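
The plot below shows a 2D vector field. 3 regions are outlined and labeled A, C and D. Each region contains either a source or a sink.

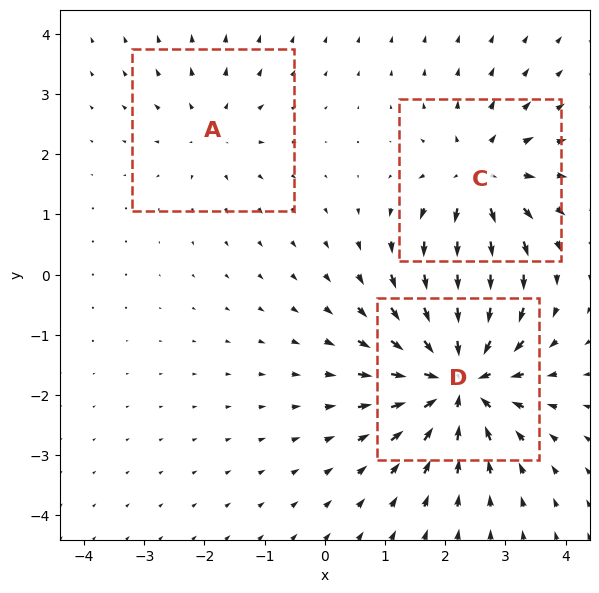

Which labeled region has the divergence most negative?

D

Divergence at each region's feature centre — A: about +2, C: about +4, D: about -6. Region D is most negative.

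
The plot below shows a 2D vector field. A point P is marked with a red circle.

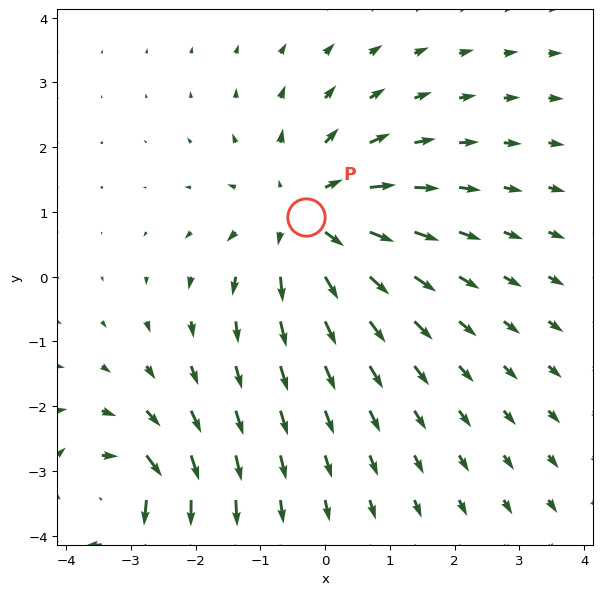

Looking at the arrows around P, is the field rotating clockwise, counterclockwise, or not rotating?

not rotating

Near P at (-0.3, 0.9) the arrows show no circulation. The curl there is ≈0.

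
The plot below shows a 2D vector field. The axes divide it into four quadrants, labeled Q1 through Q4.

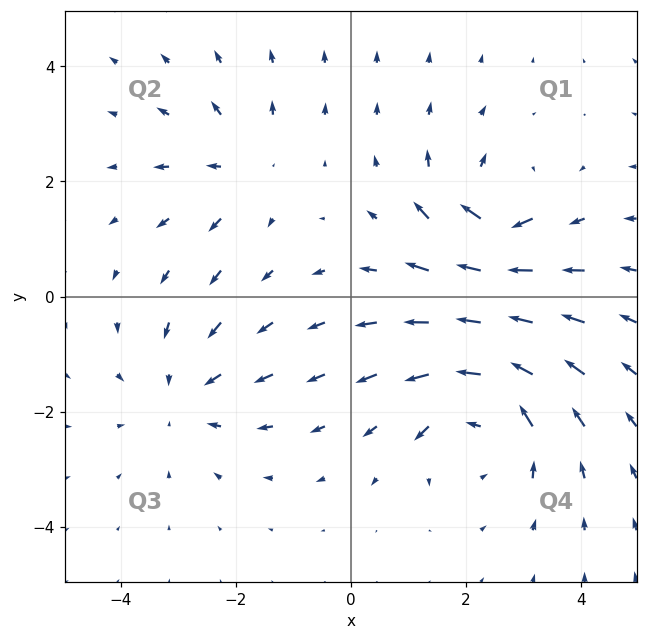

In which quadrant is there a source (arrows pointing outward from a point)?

Q2

The source sits at approximately (-1.9, 2.2), which lies in quadrant Q2. The divergence there is about +3, positive as expected for a source.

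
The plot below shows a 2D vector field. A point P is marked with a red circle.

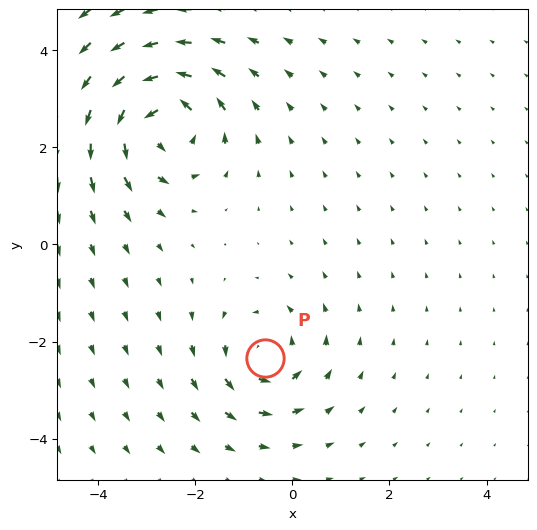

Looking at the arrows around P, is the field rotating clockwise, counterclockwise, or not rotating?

counterclockwise

Near P at (-0.6, -2.3) the arrows circulate counterclockwise. The curl (z-component) there is about +4; positive curl means counterclockwise rotation.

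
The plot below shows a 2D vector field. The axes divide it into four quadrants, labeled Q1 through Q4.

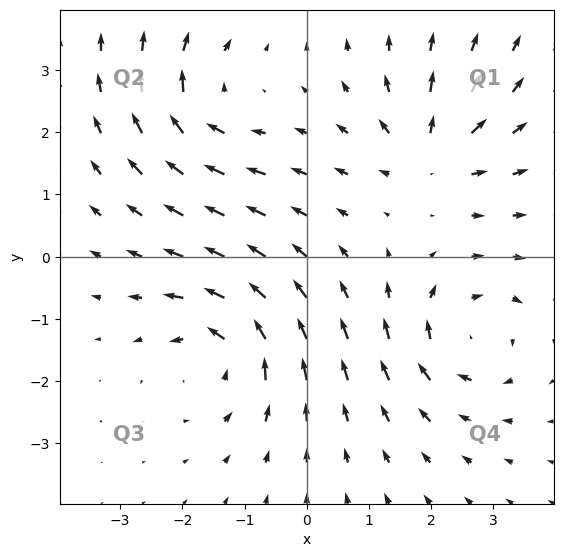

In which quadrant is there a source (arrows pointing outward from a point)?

Q1

The source sits at approximately (2.0, 1.7), which lies in quadrant Q1. The divergence there is about +5, positive as expected for a source.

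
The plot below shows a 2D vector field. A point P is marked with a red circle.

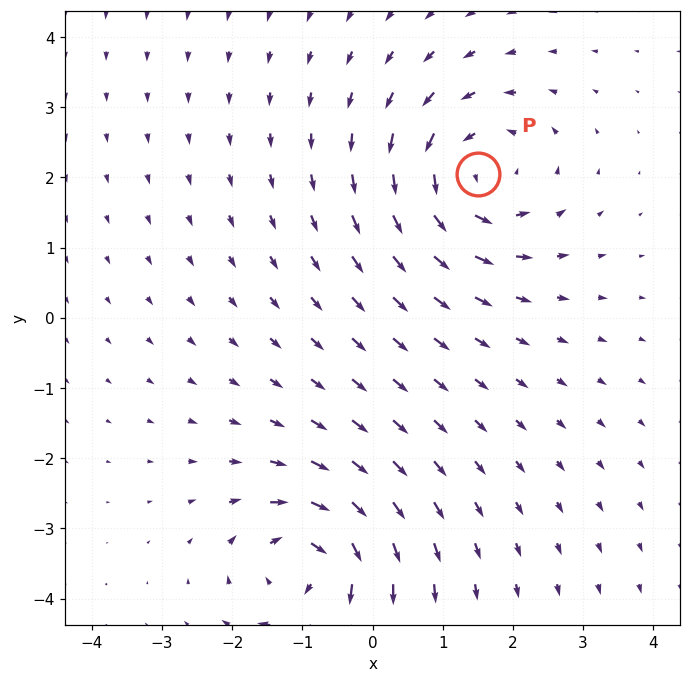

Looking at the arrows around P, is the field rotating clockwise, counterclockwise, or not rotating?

Near P at (1.5, 2.0) the arrows circulate counterclockwise. The curl (z-component) there is about +4; positive curl means counterclockwise rotation.

counterclockwise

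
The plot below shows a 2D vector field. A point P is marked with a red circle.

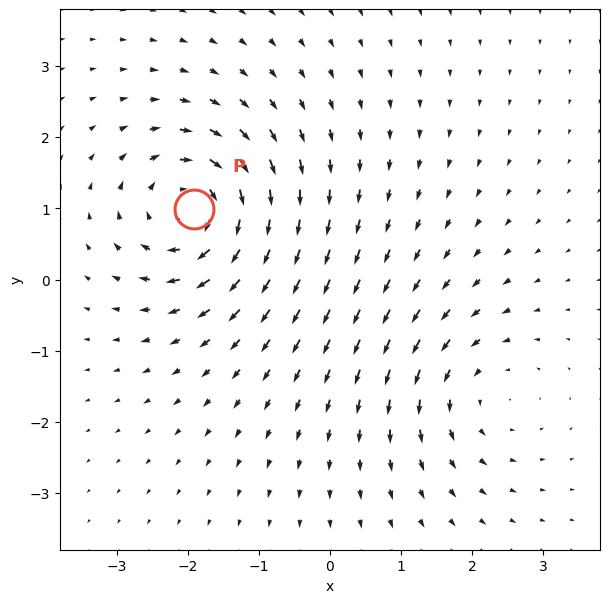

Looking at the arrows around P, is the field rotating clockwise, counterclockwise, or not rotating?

clockwise

Near P at (-1.9, 1.0) the arrows circulate clockwise. The curl (z-component) there is about -7; negative curl means clockwise rotation.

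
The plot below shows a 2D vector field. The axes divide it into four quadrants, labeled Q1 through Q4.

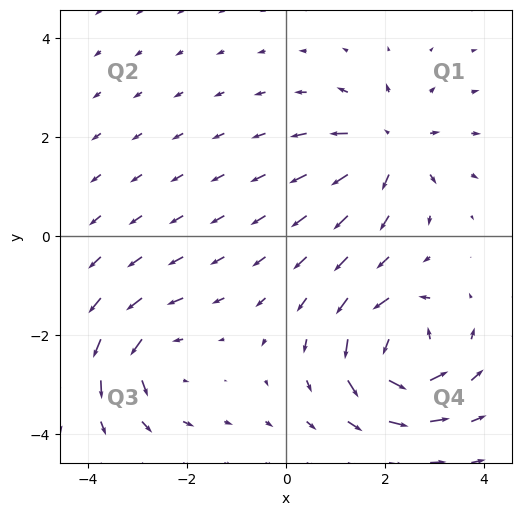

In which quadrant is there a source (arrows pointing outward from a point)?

Q1

The source sits at approximately (2.1, 1.8), which lies in quadrant Q1. The divergence there is about +3, positive as expected for a source.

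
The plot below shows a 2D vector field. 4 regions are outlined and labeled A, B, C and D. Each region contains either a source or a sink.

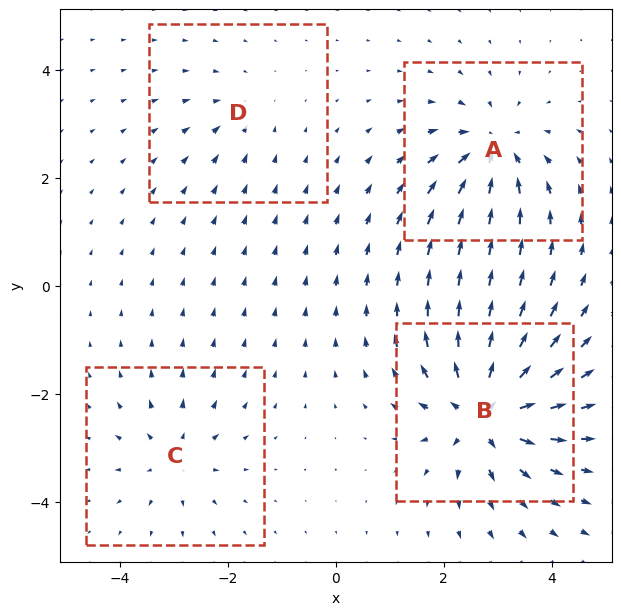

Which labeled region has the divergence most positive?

B

Divergence at each region's feature centre — A: about -6, B: about +8, C: about +4, D: about -2. Region B is most positive.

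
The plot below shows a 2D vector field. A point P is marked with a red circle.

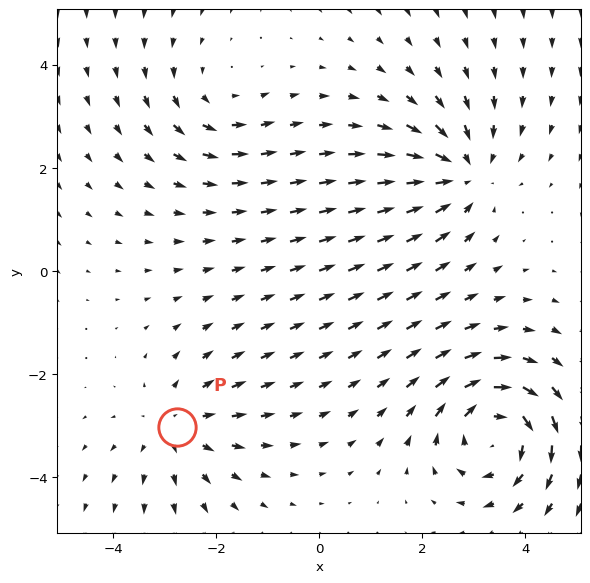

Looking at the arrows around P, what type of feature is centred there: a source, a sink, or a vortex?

source

At P (-2.8, -3.0) the arrows spread outward. Divergence about +3, curl ≈0 — positive divergence with near-zero curl is a source.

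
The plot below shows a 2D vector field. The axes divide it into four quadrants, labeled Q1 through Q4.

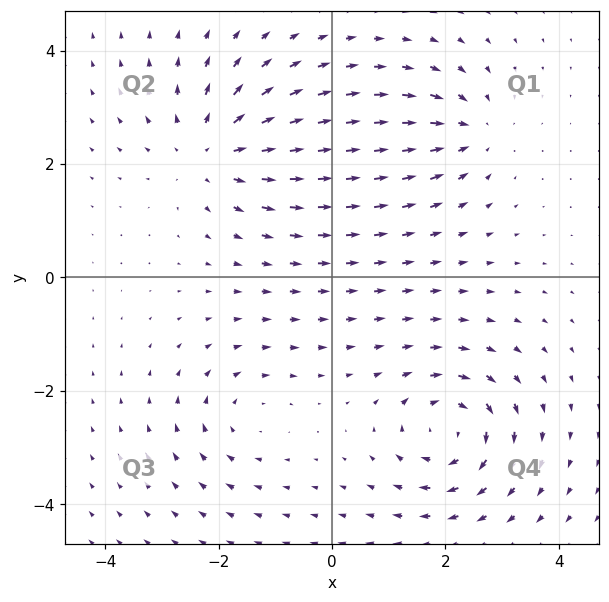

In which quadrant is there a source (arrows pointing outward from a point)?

Q2

The source sits at approximately (-2.1, 2.2), which lies in quadrant Q2. The divergence there is about +4, positive as expected for a source.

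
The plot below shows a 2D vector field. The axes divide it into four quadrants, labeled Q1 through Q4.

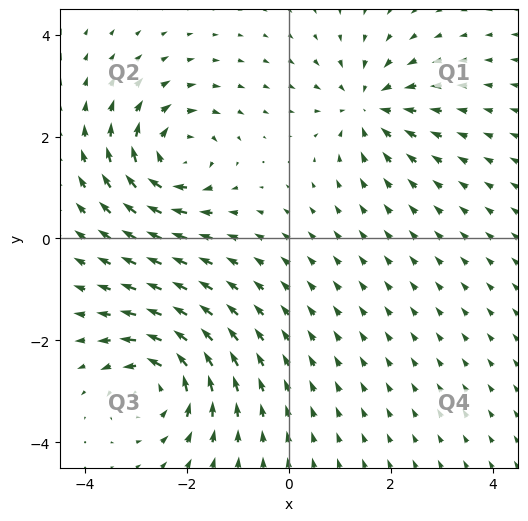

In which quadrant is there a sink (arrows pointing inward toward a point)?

Q1

The sink sits at approximately (1.6, 2.6), which lies in quadrant Q1. The divergence there is about -4, negative as expected for a sink.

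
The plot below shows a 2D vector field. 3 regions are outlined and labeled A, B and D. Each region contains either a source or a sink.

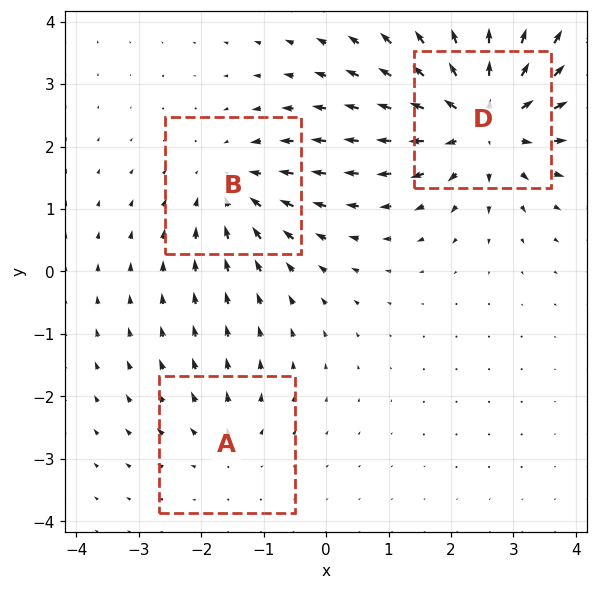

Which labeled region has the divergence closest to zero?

Divergence at each region's feature centre — A: about +2, B: about -3, D: about +5. Region A is closest to zero.

A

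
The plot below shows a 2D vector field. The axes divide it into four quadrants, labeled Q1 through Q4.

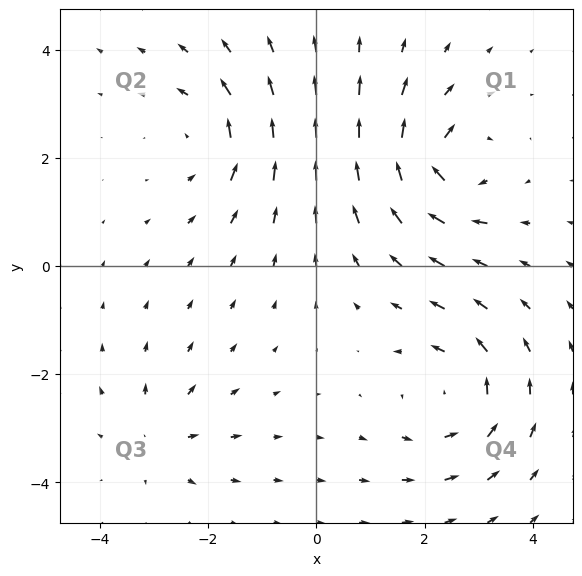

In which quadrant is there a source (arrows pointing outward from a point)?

The source sits at approximately (-2.9, -3.2), which lies in quadrant Q3. The divergence there is about +3, positive as expected for a source.

Q3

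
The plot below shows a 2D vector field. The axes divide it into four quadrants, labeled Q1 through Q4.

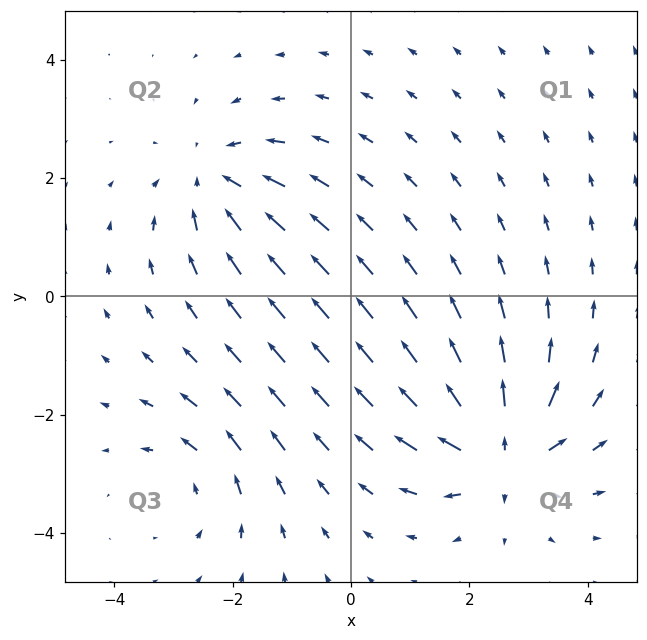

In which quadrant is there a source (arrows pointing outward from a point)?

The source sits at approximately (2.5, -2.7), which lies in quadrant Q4. The divergence there is about +7, positive as expected for a source.

Q4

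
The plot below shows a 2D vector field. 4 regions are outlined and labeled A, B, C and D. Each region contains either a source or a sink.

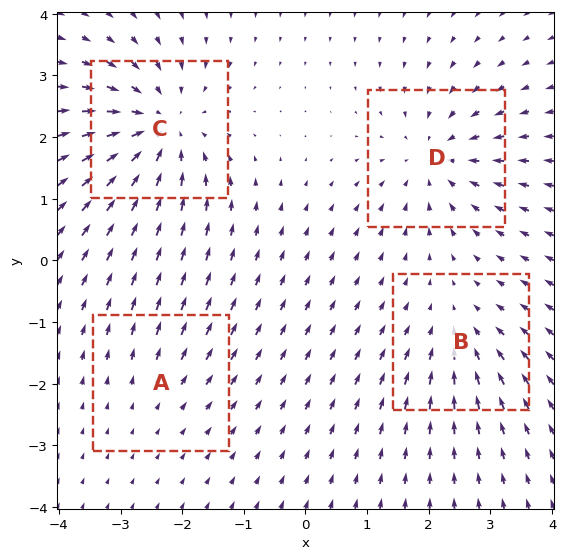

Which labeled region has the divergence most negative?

Divergence at each region's feature centre — A: about +2, B: about -3, C: about -7, D: about -5. Region C is most negative.

C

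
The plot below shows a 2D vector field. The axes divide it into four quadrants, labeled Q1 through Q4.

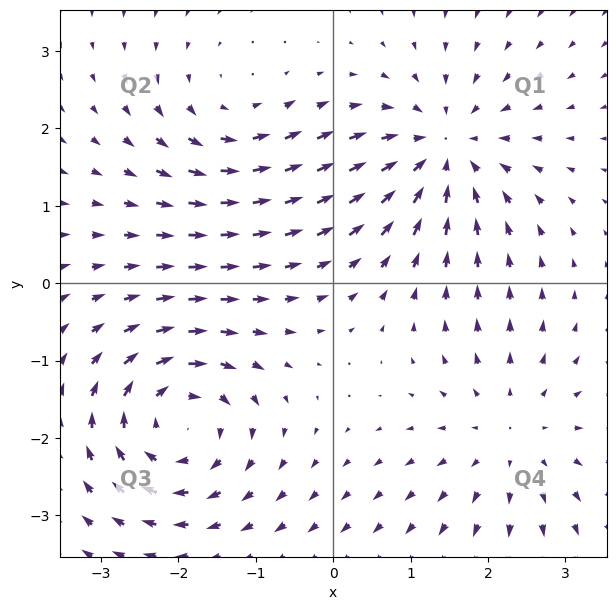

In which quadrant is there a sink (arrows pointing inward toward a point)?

Q1

The sink sits at approximately (1.4, 1.7), which lies in quadrant Q1. The divergence there is about -5, negative as expected for a sink.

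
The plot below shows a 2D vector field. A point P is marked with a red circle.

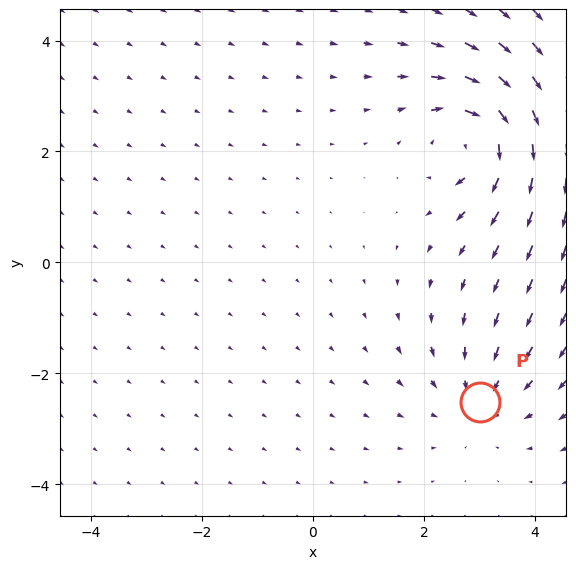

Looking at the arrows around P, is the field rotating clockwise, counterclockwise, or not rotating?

Near P at (3.0, -2.5) the arrows show no circulation. The curl there is ≈0.

not rotating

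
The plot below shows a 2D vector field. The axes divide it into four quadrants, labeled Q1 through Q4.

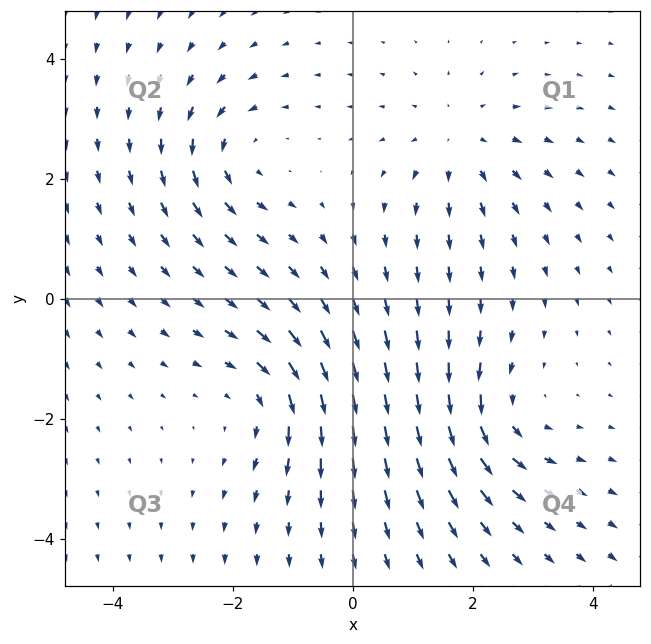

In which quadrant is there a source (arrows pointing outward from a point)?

The source sits at approximately (1.8, 2.6), which lies in quadrant Q1. The divergence there is about +3, positive as expected for a source.

Q1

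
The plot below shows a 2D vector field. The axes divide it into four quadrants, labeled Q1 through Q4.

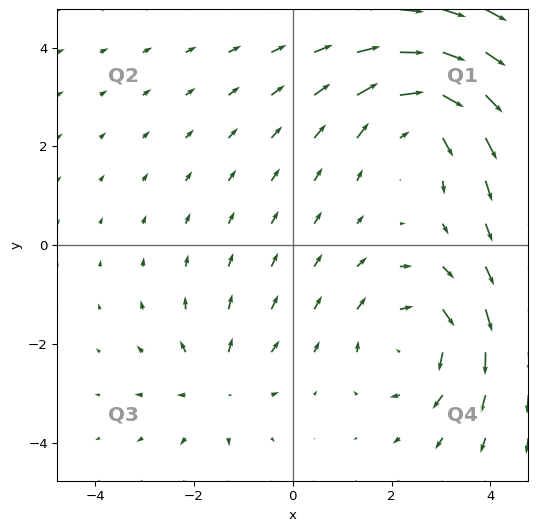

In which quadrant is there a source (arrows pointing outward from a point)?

The source sits at approximately (-1.5, -2.8), which lies in quadrant Q3. The divergence there is about +3, positive as expected for a source.

Q3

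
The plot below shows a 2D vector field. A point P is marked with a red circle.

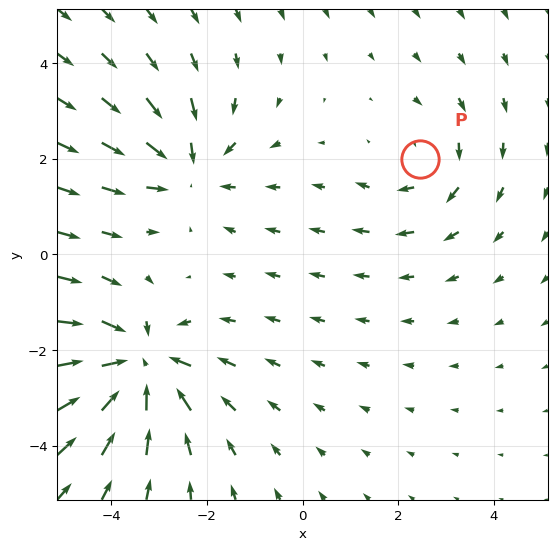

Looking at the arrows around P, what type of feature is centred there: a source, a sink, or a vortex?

vortex

At P (2.5, 2.0) the arrows circulate clockwise. Divergence ≈0, curl about -2 — near-zero divergence with nonzero curl is a vortex.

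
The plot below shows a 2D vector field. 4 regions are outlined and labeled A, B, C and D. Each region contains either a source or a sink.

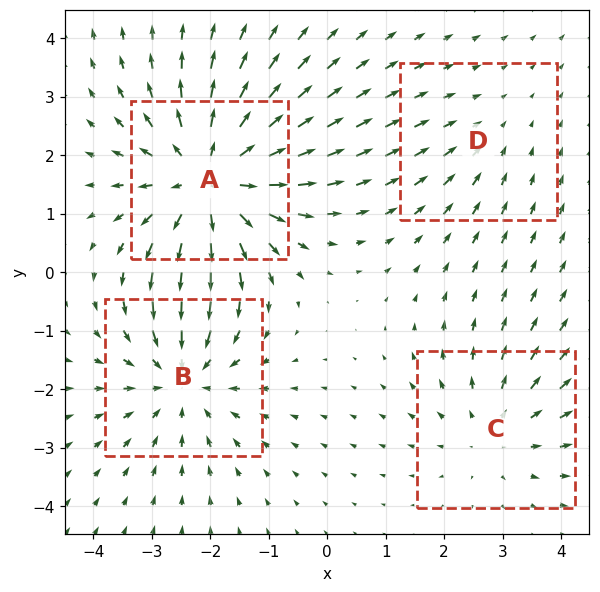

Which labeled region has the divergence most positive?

A

Divergence at each region's feature centre — A: about +6, B: about -4, C: about +3, D: about -2. Region A is most positive.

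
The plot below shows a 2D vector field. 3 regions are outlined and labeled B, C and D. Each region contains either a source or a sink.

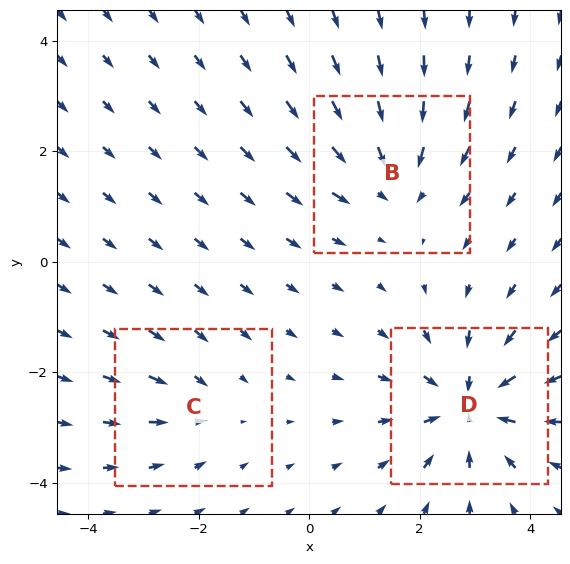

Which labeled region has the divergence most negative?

Divergence at each region's feature centre — B: about -3, C: about -2, D: about -5. Region D is most negative.

D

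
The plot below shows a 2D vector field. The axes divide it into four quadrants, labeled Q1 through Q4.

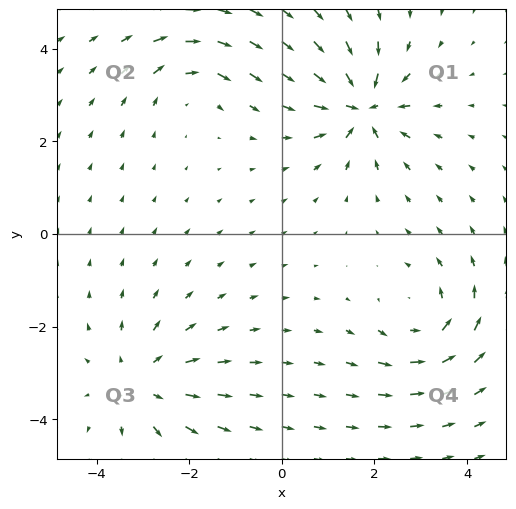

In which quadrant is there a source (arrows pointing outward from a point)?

Q3

The source sits at approximately (-3.0, -3.2), which lies in quadrant Q3. The divergence there is about +3, positive as expected for a source.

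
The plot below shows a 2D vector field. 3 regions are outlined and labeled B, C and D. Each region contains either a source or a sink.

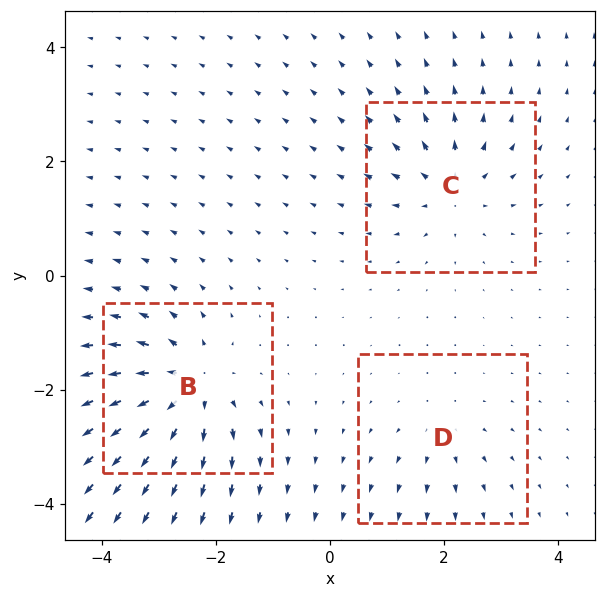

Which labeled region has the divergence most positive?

B

Divergence at each region's feature centre — B: about +6, C: about +4, D: about +2. Region B is most positive.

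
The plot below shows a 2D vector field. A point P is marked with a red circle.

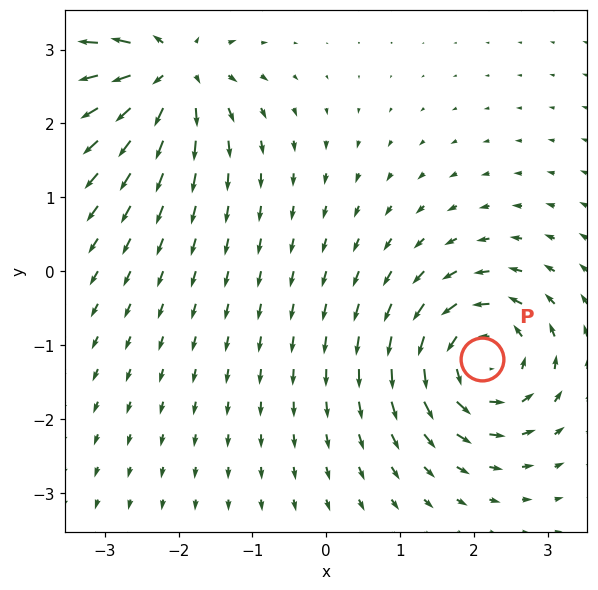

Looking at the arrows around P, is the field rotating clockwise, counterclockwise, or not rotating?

counterclockwise

Near P at (2.1, -1.2) the arrows circulate counterclockwise. The curl (z-component) there is about +4; positive curl means counterclockwise rotation.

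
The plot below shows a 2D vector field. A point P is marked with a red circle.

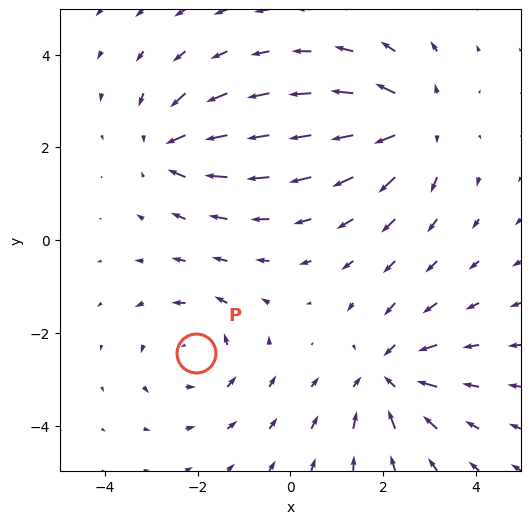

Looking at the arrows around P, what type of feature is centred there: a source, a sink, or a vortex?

vortex

At P (-2.0, -2.4) the arrows circulate counterclockwise. Divergence ≈0, curl about +3 — near-zero divergence with nonzero curl is a vortex.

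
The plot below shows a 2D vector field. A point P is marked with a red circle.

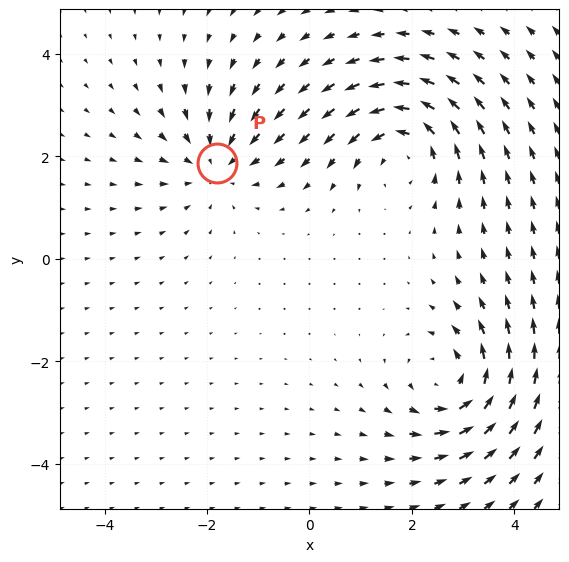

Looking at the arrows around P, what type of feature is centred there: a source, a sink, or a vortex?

sink

At P (-1.8, 1.9) the arrows converge inward. Divergence about -3, curl ≈0 — negative divergence with near-zero curl is a sink.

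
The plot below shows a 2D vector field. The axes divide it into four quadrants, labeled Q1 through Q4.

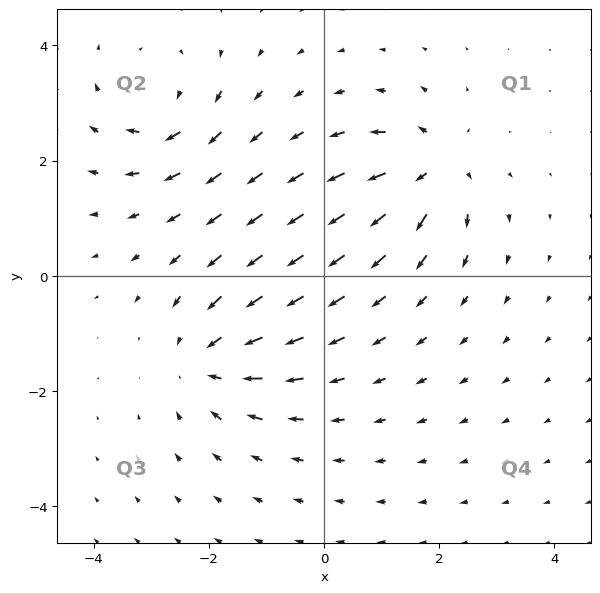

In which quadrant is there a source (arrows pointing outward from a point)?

Q1

The source sits at approximately (1.9, 1.9), which lies in quadrant Q1. The divergence there is about +7, positive as expected for a source.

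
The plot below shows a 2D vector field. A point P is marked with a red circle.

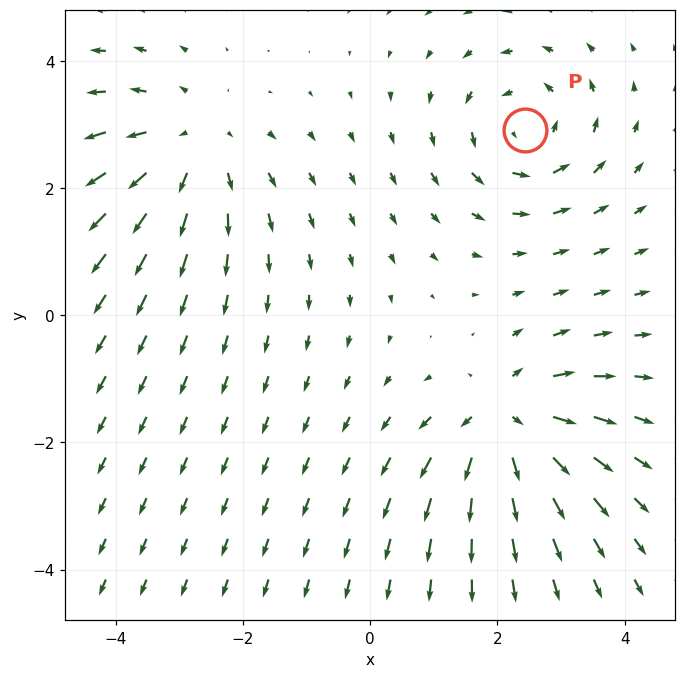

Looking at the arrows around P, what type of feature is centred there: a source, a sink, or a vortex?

At P (2.4, 2.9) the arrows circulate counterclockwise. Divergence ≈0, curl about +5 — near-zero divergence with nonzero curl is a vortex.

vortex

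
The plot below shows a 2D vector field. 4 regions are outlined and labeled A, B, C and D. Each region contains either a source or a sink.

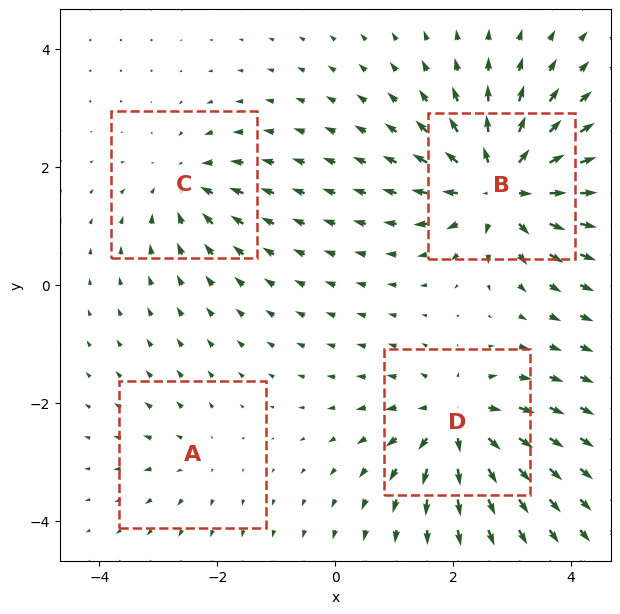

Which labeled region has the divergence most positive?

B

Divergence at each region's feature centre — A: about +3, B: about +8, C: about -4, D: about +6. Region B is most positive.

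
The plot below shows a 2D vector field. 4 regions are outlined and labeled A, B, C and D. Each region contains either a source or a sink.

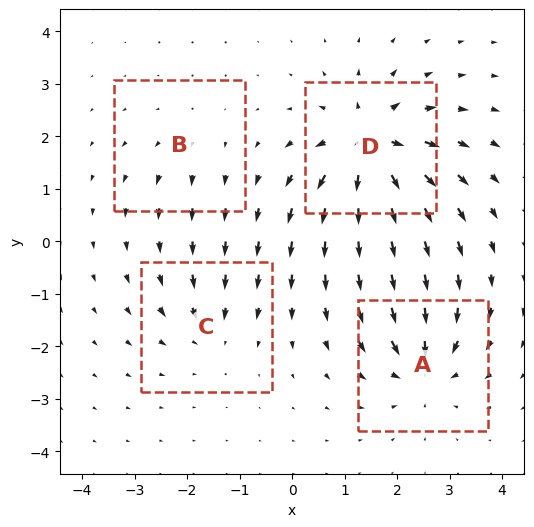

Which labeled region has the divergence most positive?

Divergence at each region's feature centre — A: about -6, B: about +2, C: about -4, D: about +8. Region D is most positive.

D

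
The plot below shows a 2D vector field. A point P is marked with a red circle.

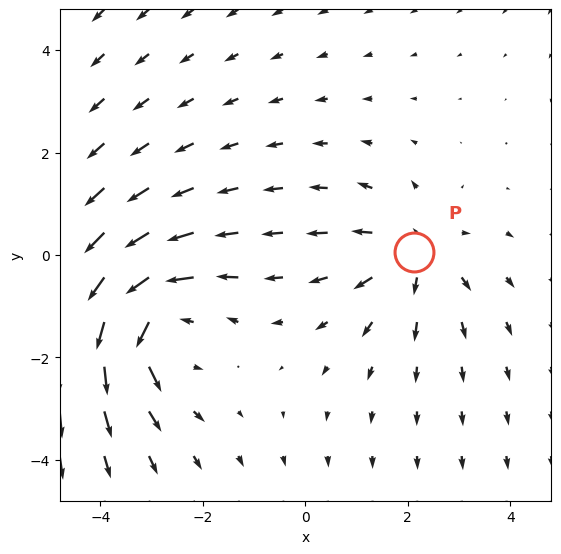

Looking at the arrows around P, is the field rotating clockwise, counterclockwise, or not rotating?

Near P at (2.1, 0.1) the arrows show no circulation. The curl there is ≈0.

not rotating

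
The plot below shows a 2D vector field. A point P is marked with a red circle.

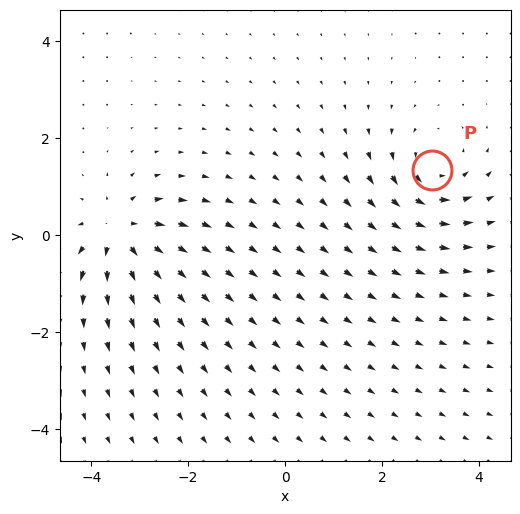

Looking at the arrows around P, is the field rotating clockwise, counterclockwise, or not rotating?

counterclockwise

Near P at (3.0, 1.3) the arrows circulate counterclockwise. The curl (z-component) there is about +3; positive curl means counterclockwise rotation.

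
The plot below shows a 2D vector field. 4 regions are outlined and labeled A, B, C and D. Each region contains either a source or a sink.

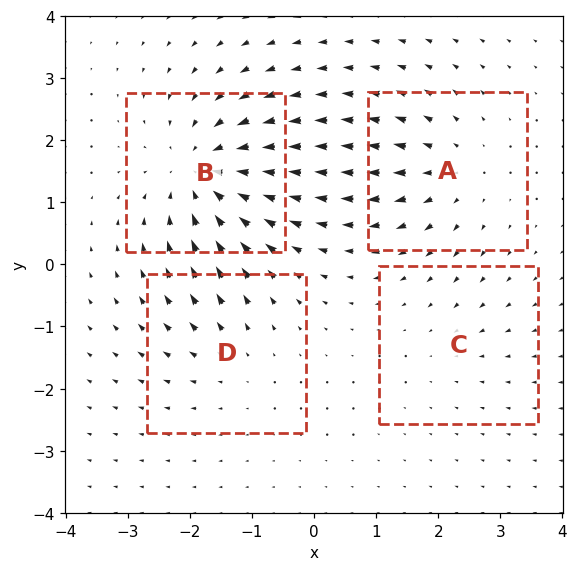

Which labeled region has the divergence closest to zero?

Divergence at each region's feature centre — A: about +4, B: about -7, C: about -2, D: about +3. Region C is closest to zero.

C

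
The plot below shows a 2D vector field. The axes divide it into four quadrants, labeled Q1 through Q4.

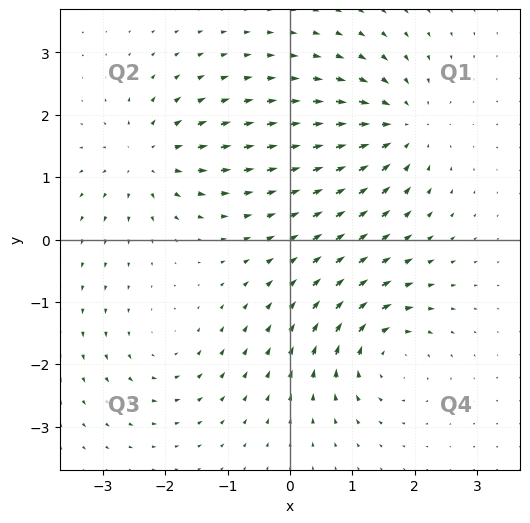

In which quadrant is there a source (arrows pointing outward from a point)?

Q2

The source sits at approximately (-2.3, 1.3), which lies in quadrant Q2. The divergence there is about +5, positive as expected for a source.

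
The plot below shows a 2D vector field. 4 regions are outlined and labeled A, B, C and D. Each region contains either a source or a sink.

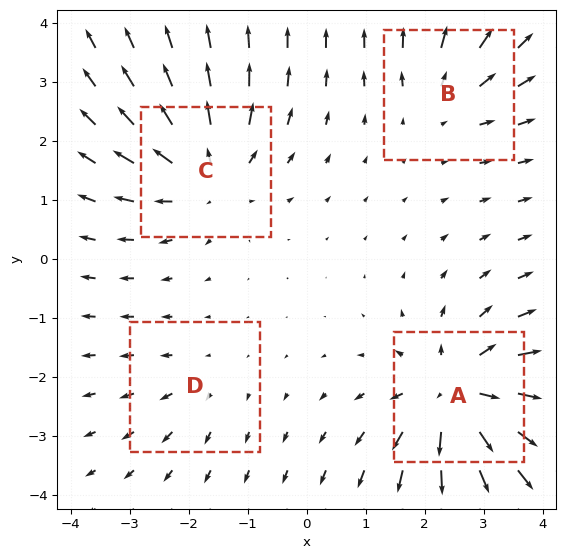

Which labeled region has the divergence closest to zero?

D

Divergence at each region's feature centre — A: about +7, B: about +3, C: about +5, D: about +2. Region D is closest to zero.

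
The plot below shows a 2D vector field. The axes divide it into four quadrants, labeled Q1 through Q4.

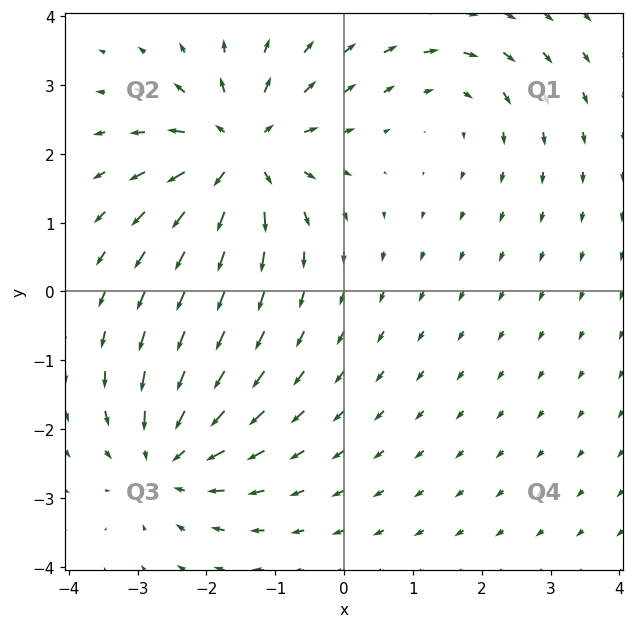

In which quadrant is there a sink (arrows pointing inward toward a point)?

The sink sits at approximately (-2.6, -2.4), which lies in quadrant Q3. The divergence there is about -4, negative as expected for a sink.

Q3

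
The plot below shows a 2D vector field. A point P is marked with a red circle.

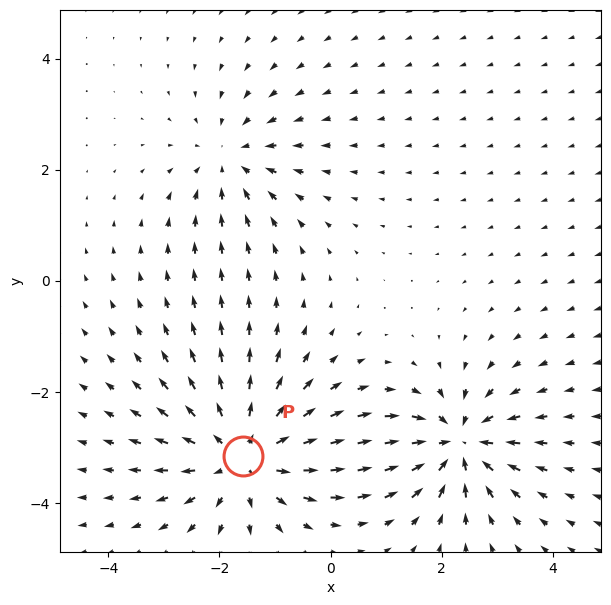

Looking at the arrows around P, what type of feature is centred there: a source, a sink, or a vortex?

source

At P (-1.6, -3.2) the arrows spread outward. Divergence about +4, curl ≈0 — positive divergence with near-zero curl is a source.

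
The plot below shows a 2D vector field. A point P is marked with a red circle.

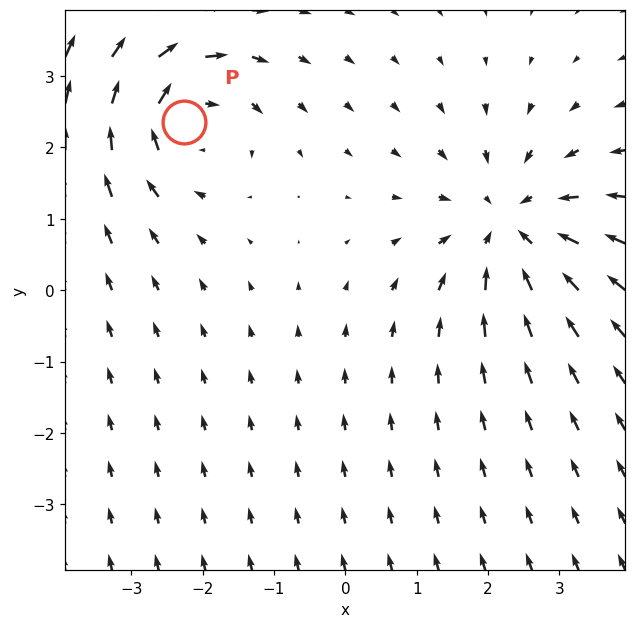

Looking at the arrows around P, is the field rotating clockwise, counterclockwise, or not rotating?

clockwise

Near P at (-2.3, 2.4) the arrows circulate clockwise. The curl (z-component) there is about -3; negative curl means clockwise rotation.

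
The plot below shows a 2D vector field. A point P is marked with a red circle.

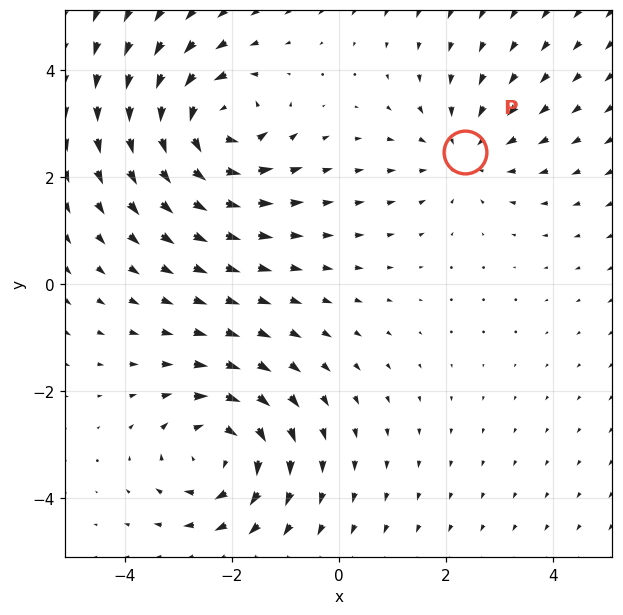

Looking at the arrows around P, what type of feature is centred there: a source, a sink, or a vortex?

At P (2.4, 2.5) the arrows converge inward. Divergence about -2, curl ≈0 — negative divergence with near-zero curl is a sink.

sink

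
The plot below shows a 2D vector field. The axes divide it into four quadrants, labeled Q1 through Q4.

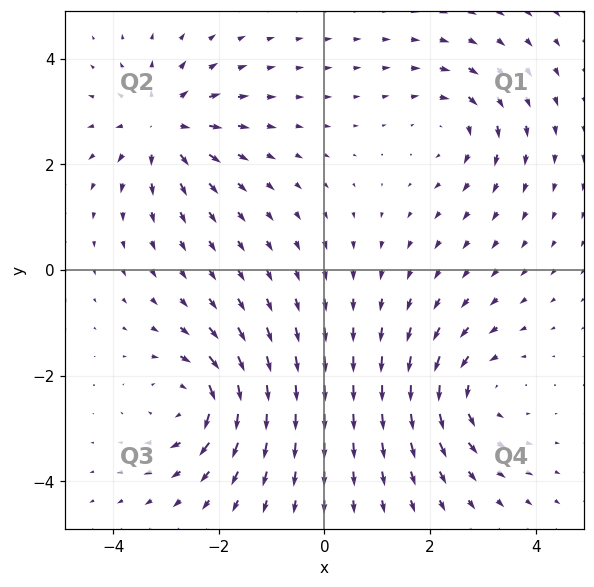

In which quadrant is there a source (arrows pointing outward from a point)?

Q2

The source sits at approximately (-3.1, 2.7), which lies in quadrant Q2. The divergence there is about +6, positive as expected for a source.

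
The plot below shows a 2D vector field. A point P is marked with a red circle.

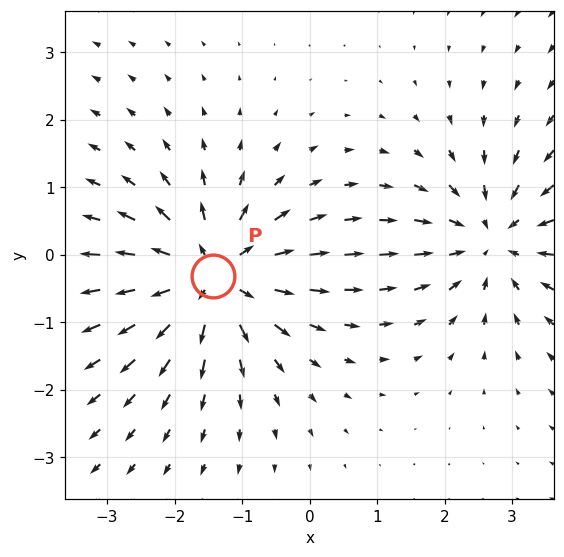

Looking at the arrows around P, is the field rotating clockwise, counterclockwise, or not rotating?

Near P at (-1.4, -0.3) the arrows show no circulation. The curl there is ≈0.

not rotating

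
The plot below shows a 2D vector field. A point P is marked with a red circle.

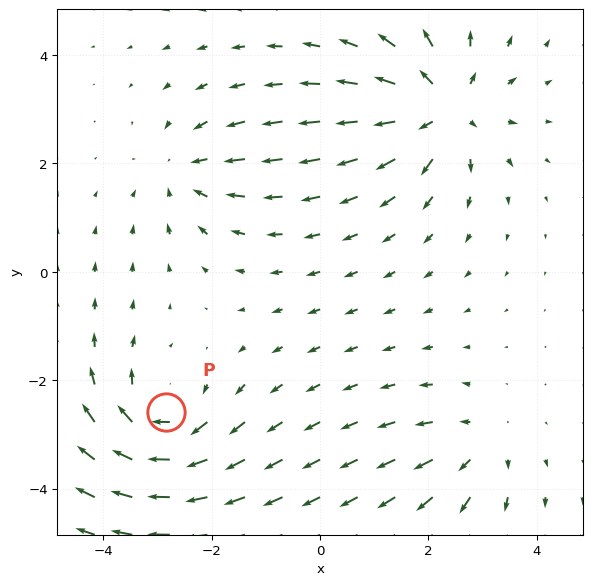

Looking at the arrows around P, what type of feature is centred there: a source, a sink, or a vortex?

At P (-2.9, -2.6) the arrows circulate clockwise. Divergence ≈0, curl about -5 — near-zero divergence with nonzero curl is a vortex.

vortex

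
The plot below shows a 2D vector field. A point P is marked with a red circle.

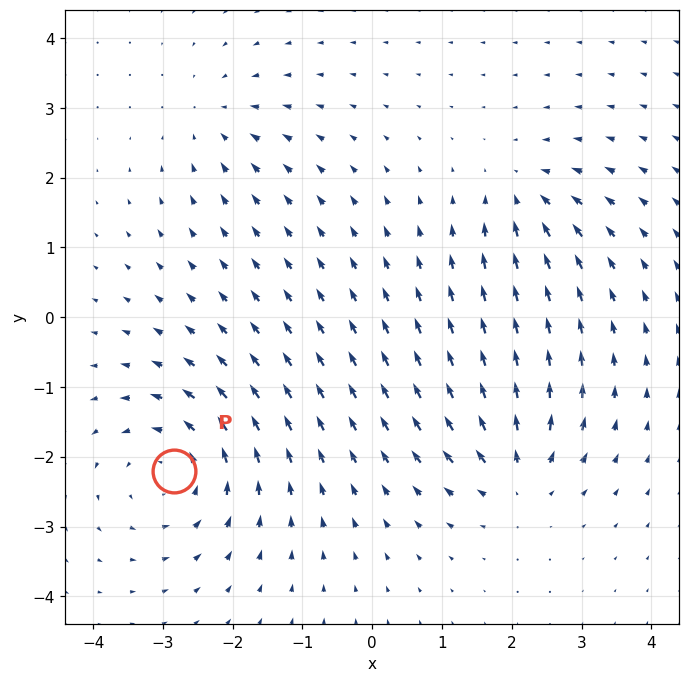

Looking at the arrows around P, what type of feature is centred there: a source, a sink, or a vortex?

vortex

At P (-2.8, -2.2) the arrows circulate counterclockwise. Divergence ≈0, curl about +5 — near-zero divergence with nonzero curl is a vortex.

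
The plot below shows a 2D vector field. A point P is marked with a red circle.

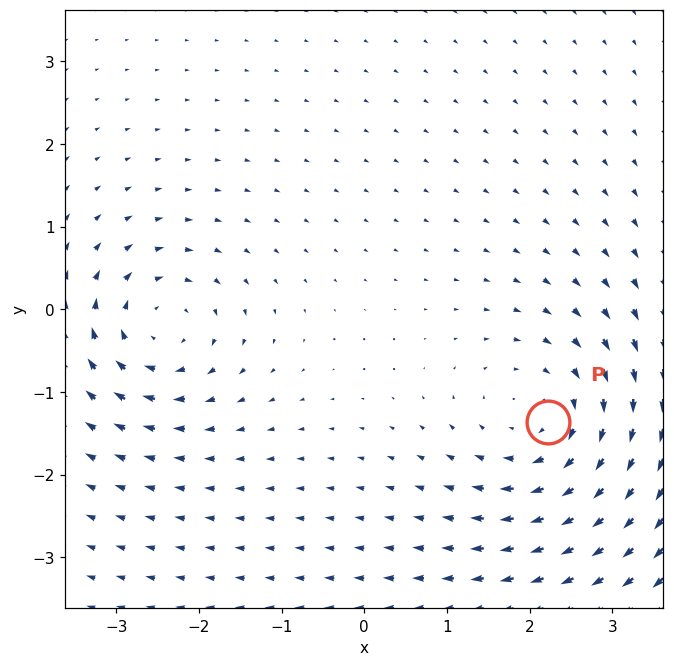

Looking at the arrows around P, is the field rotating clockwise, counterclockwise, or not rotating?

clockwise

Near P at (2.2, -1.4) the arrows circulate clockwise. The curl (z-component) there is about -4; negative curl means clockwise rotation.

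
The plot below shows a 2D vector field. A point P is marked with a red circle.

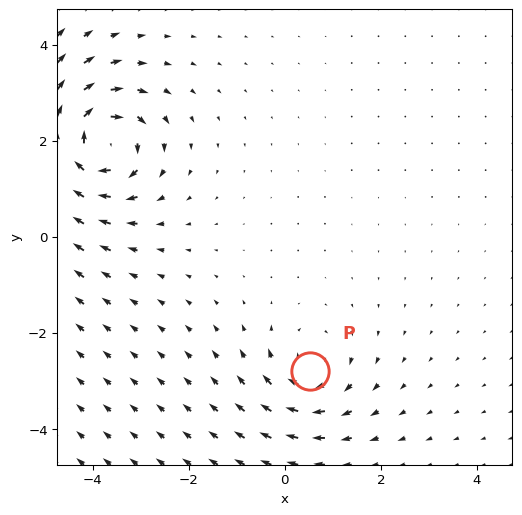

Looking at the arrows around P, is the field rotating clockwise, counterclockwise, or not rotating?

Near P at (0.5, -2.8) the arrows circulate clockwise. The curl (z-component) there is about -4; negative curl means clockwise rotation.

clockwise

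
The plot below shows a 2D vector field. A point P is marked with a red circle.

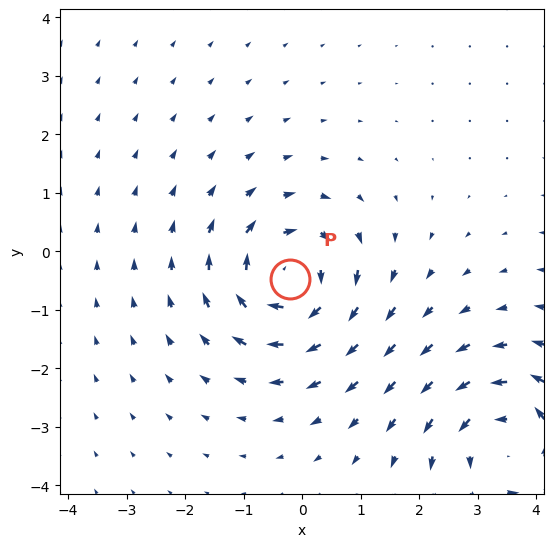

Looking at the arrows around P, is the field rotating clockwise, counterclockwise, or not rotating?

Near P at (-0.2, -0.5) the arrows circulate clockwise. The curl (z-component) there is about -5; negative curl means clockwise rotation.

clockwise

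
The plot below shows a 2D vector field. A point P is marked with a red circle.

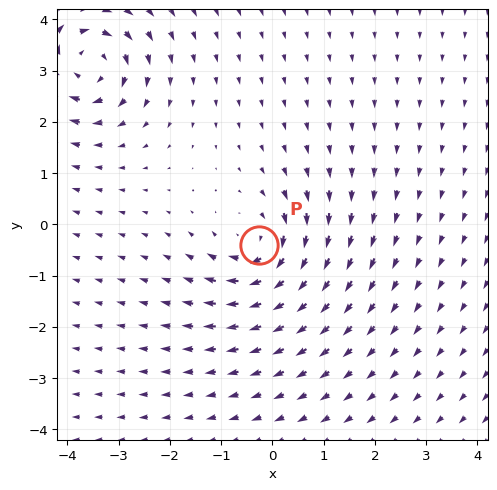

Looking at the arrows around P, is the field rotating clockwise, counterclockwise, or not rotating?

clockwise

Near P at (-0.3, -0.4) the arrows circulate clockwise. The curl (z-component) there is about -6; negative curl means clockwise rotation.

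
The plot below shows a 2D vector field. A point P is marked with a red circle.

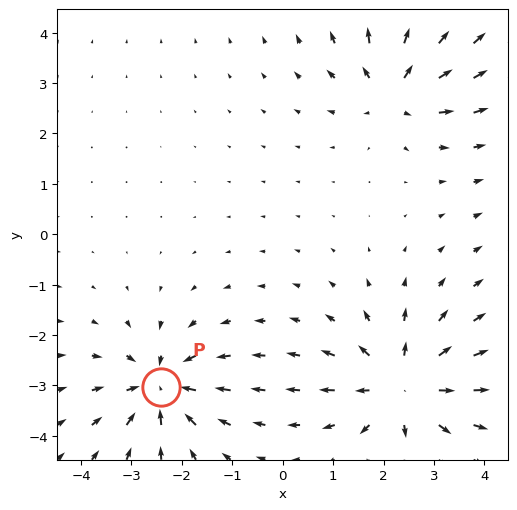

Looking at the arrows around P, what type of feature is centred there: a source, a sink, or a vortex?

sink

At P (-2.4, -3.0) the arrows converge inward. Divergence about -6, curl ≈0 — negative divergence with near-zero curl is a sink.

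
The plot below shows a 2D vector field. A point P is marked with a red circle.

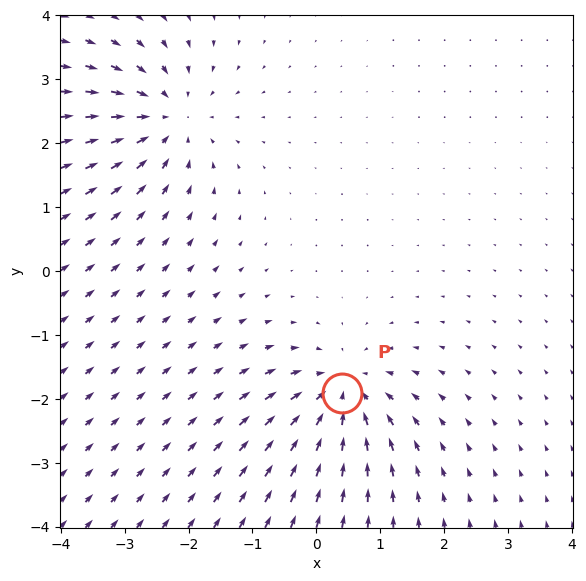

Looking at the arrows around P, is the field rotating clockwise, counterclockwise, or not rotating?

Near P at (0.4, -1.9) the arrows show no circulation. The curl there is ≈0.

not rotating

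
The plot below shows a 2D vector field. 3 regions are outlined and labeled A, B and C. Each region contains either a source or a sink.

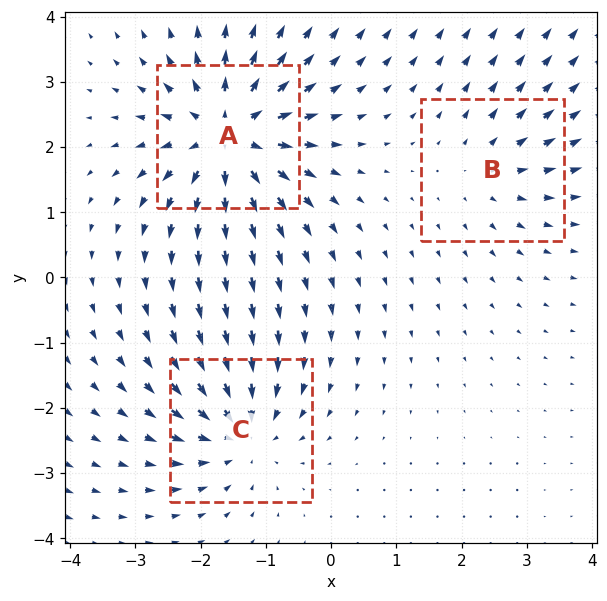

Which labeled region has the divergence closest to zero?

B

Divergence at each region's feature centre — A: about +6, B: about +2, C: about -4. Region B is closest to zero.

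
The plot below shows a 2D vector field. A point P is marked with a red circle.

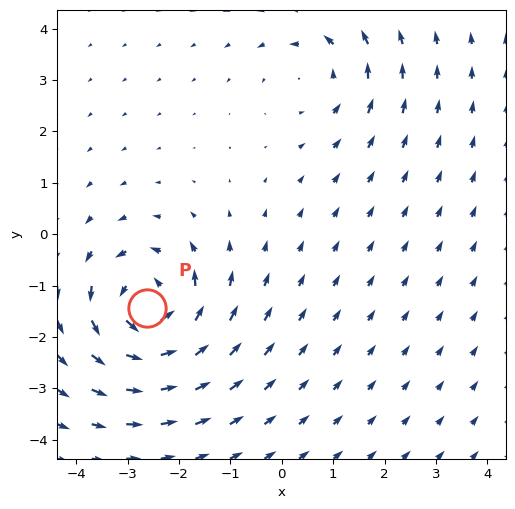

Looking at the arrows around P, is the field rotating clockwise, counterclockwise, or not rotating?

counterclockwise

Near P at (-2.6, -1.4) the arrows circulate counterclockwise. The curl (z-component) there is about +6; positive curl means counterclockwise rotation.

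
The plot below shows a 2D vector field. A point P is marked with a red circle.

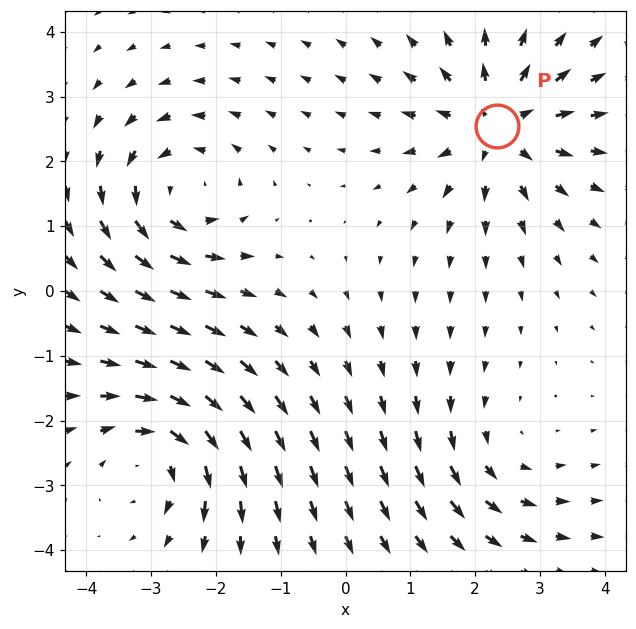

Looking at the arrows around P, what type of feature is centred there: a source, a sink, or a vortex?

At P (2.3, 2.5) the arrows spread outward. Divergence about +5, curl ≈0 — positive divergence with near-zero curl is a source.

source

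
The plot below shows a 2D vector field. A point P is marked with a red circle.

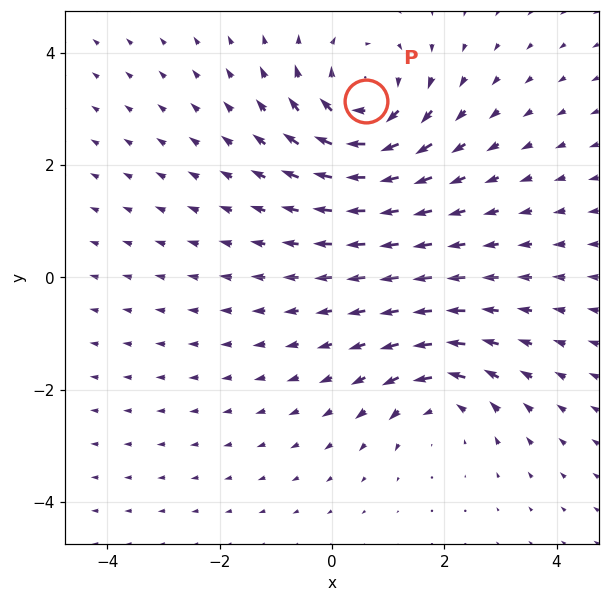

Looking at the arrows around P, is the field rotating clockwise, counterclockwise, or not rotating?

Near P at (0.6, 3.1) the arrows circulate clockwise. The curl (z-component) there is about -5; negative curl means clockwise rotation.

clockwise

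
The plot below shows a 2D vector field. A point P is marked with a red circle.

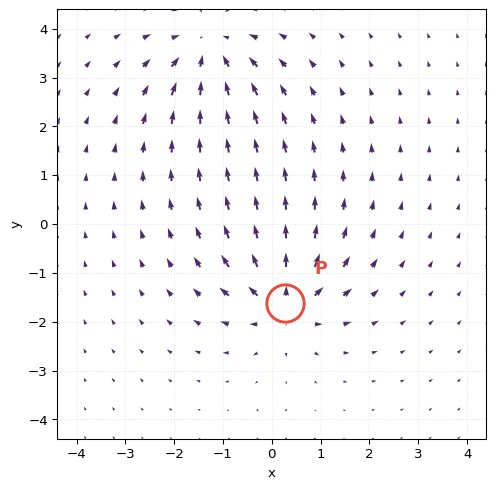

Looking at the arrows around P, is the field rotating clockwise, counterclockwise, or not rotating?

not rotating

Near P at (0.3, -1.6) the arrows show no circulation. The curl there is ≈0.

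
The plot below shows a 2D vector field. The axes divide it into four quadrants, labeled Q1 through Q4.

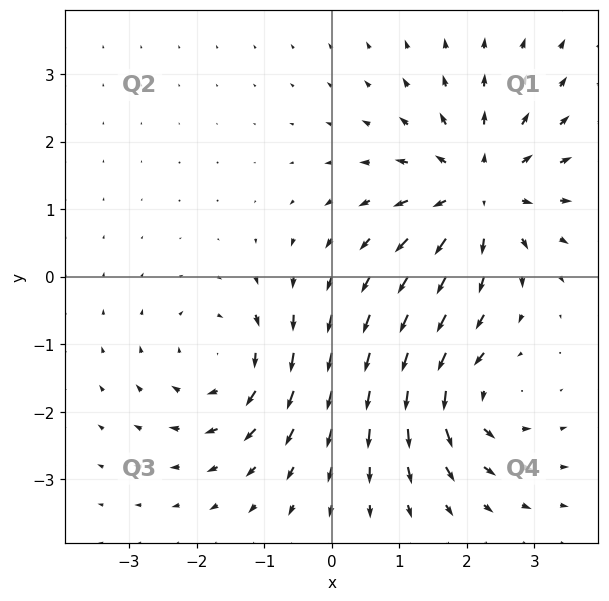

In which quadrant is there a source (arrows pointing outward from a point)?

The source sits at approximately (2.2, 1.3), which lies in quadrant Q1. The divergence there is about +5, positive as expected for a source.

Q1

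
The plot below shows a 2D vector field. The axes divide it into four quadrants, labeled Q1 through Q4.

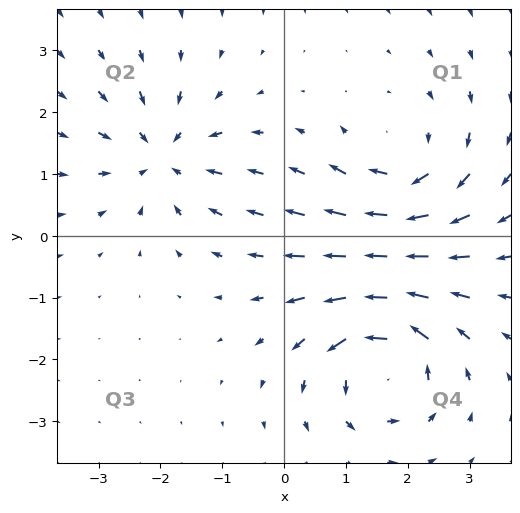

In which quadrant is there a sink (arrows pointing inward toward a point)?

The sink sits at approximately (-2.0, 1.3), which lies in quadrant Q2. The divergence there is about -4, negative as expected for a sink.

Q2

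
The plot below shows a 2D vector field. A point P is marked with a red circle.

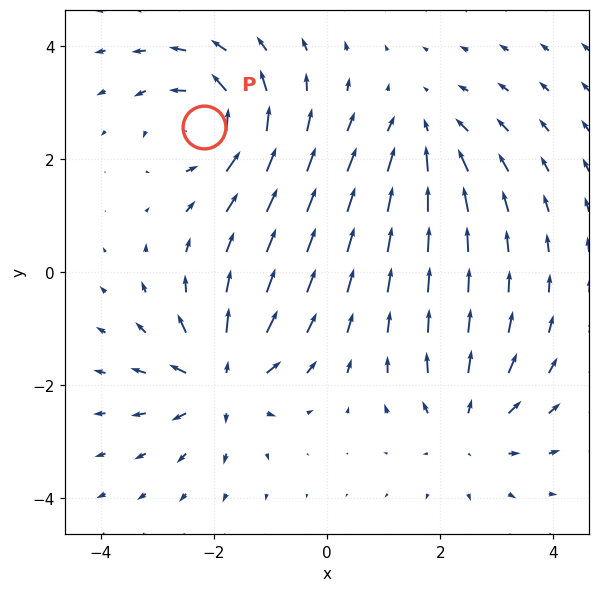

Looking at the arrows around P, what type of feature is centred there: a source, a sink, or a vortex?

vortex

At P (-2.2, 2.6) the arrows circulate counterclockwise. Divergence ≈0, curl about +6 — near-zero divergence with nonzero curl is a vortex.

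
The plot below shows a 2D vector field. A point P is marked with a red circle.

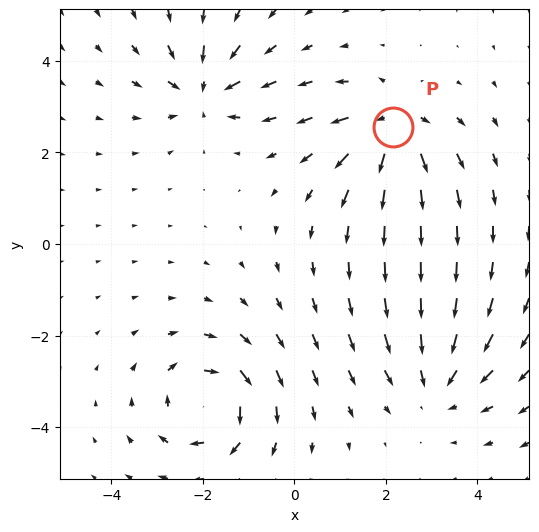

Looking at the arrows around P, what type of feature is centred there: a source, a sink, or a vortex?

source

At P (2.1, 2.6) the arrows spread outward. Divergence about +5, curl ≈0 — positive divergence with near-zero curl is a source.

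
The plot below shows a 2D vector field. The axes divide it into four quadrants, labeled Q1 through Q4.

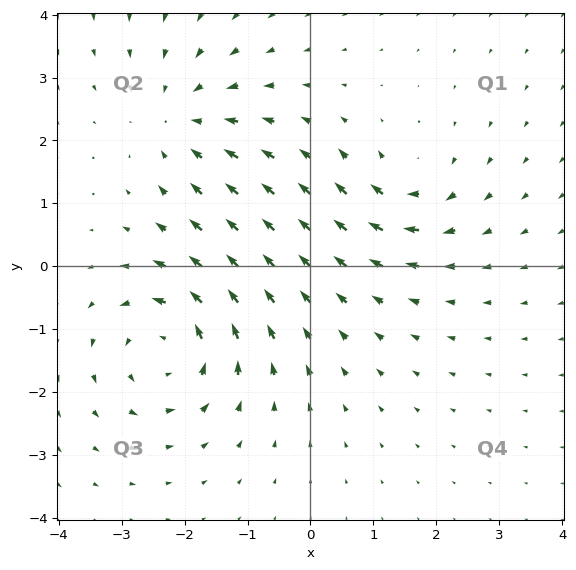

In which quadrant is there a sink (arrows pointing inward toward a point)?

The sink sits at approximately (-2.1, 2.3), which lies in quadrant Q2. The divergence there is about -3, negative as expected for a sink.

Q2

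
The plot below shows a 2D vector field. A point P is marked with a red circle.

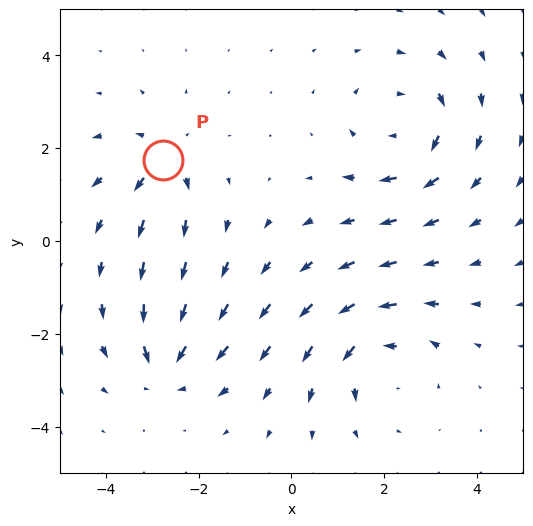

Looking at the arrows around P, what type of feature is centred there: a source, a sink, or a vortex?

source

At P (-2.8, 1.7) the arrows spread outward. Divergence about +4, curl ≈0 — positive divergence with near-zero curl is a source.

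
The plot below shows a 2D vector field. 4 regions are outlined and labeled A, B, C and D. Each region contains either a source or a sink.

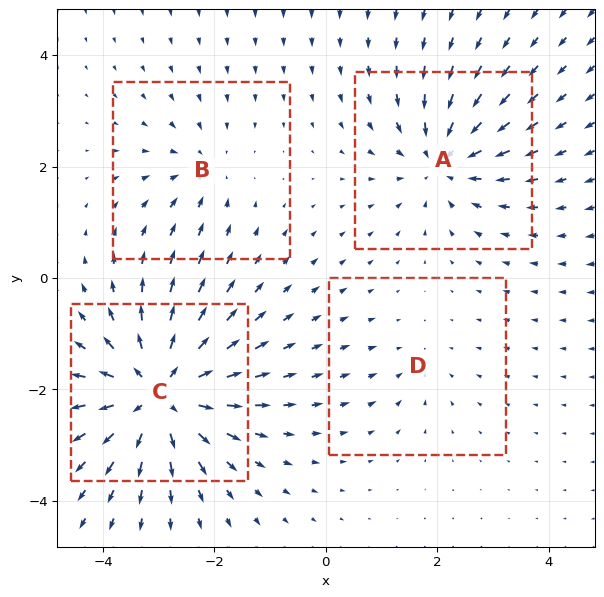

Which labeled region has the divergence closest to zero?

Divergence at each region's feature centre — A: about -5, B: about -3, C: about +8, D: about -2. Region D is closest to zero.

D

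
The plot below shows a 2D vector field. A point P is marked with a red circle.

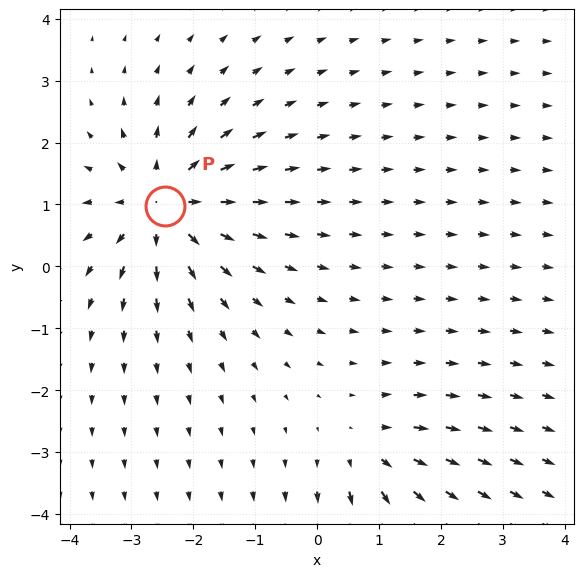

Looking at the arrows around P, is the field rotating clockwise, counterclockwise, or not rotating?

not rotating

Near P at (-2.5, 1.0) the arrows show no circulation. The curl there is ≈0.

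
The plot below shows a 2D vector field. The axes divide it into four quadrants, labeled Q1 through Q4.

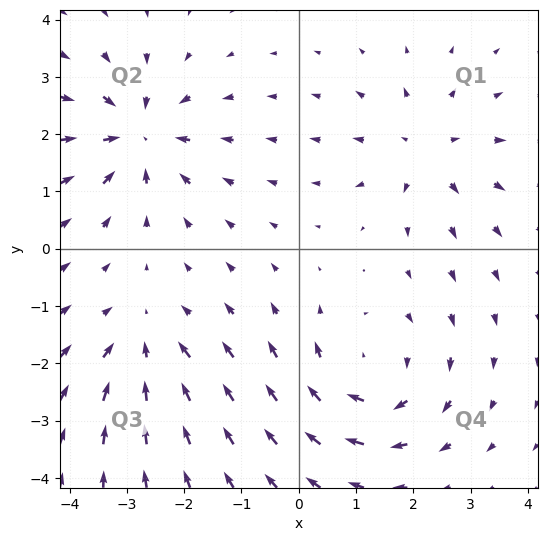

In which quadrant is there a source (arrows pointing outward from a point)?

The source sits at approximately (2.2, 1.7), which lies in quadrant Q1. The divergence there is about +3, positive as expected for a source.

Q1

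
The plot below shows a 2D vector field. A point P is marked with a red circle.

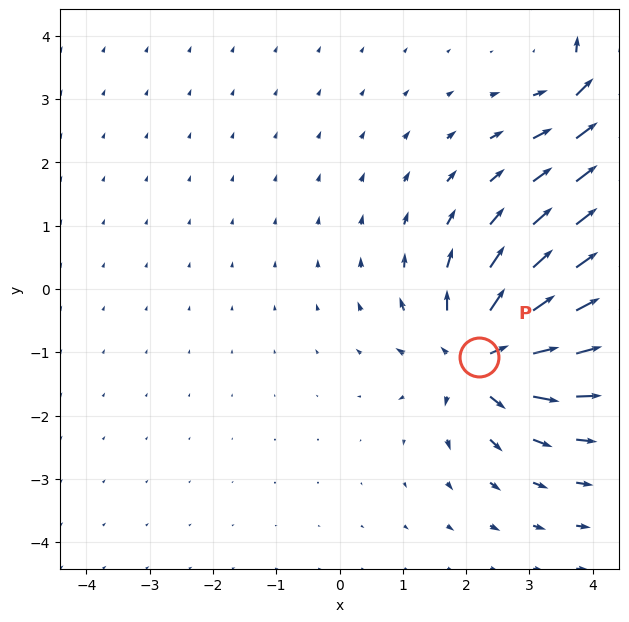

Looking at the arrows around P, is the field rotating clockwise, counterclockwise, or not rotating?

Near P at (2.2, -1.1) the arrows show no circulation. The curl there is ≈0.

not rotating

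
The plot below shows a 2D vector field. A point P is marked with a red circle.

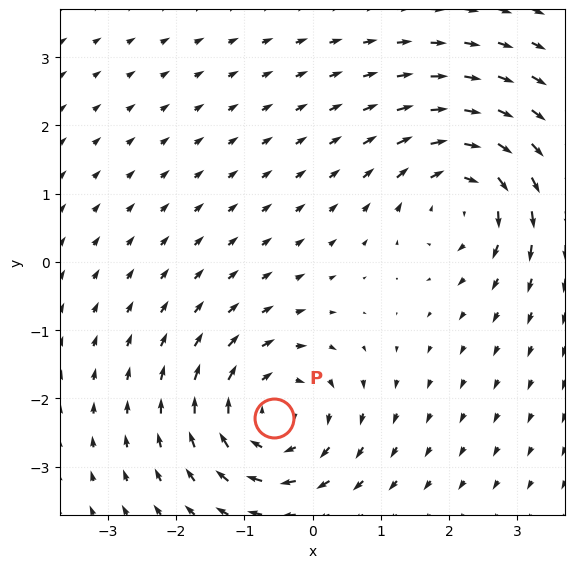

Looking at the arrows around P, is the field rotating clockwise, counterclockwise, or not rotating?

clockwise

Near P at (-0.6, -2.3) the arrows circulate clockwise. The curl (z-component) there is about -5; negative curl means clockwise rotation.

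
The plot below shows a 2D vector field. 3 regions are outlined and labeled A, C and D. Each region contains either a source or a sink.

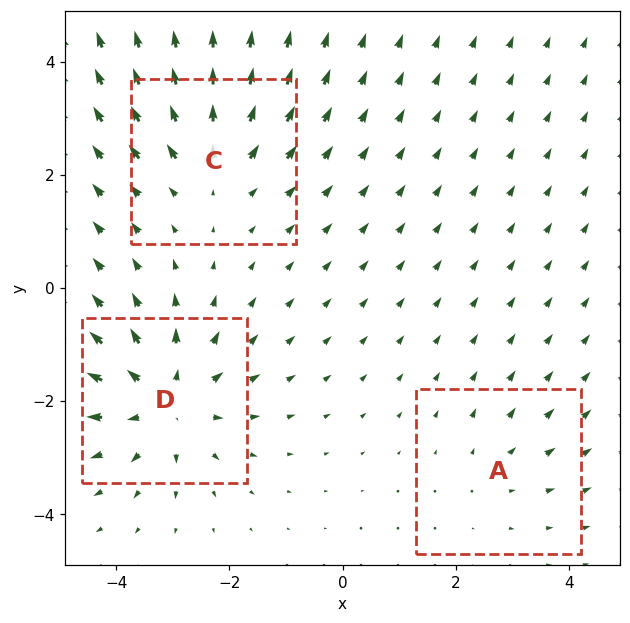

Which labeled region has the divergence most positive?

D

Divergence at each region's feature centre — A: about +2, C: about +3, D: about +5. Region D is most positive.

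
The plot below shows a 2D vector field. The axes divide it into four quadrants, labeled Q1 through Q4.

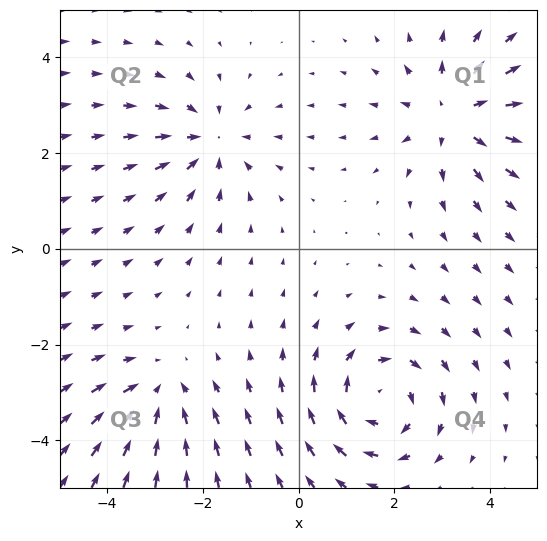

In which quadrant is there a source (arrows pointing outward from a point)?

The source sits at approximately (3.2, 2.8), which lies in quadrant Q1. The divergence there is about +4, positive as expected for a source.

Q1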